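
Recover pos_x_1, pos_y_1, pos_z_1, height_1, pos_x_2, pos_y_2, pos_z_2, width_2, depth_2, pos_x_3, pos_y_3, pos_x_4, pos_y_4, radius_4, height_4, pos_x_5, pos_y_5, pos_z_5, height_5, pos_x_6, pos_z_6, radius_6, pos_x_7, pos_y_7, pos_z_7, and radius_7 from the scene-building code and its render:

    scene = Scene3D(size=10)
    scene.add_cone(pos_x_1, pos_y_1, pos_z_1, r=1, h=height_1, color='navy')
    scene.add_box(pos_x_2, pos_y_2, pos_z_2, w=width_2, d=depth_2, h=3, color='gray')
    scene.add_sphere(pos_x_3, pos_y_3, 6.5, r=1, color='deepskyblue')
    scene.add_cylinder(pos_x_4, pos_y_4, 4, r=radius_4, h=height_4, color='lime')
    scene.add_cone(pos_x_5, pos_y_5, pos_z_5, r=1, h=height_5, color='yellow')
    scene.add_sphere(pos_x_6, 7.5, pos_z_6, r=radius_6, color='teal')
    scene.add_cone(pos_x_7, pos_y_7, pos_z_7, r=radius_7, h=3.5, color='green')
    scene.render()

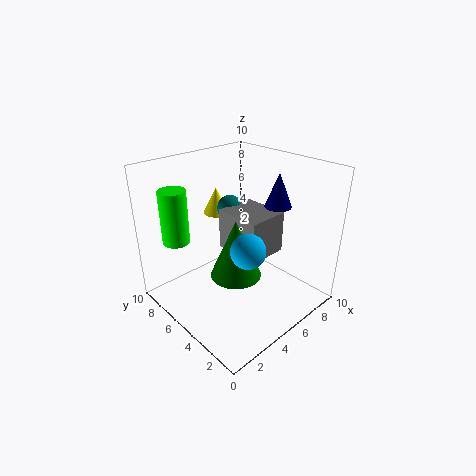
pos_x_1 = 8.5
pos_y_1 = 4.5
pos_z_1 = 6.5
height_1 = 2.5
pos_x_2 = 5
pos_y_2 = 3.5
pos_z_2 = 3.5
width_2 = 3
depth_2 = 3.5
pos_x_3 = 2.5
pos_y_3 = 1.5
pos_x_4 = 2.5
pos_y_4 = 9
radius_4 = 1
height_4 = 4
pos_x_5 = 6
pos_y_5 = 8.5
pos_z_5 = 5.5
height_5 = 2
pos_x_6 = 6.5
pos_z_6 = 6
radius_6 = 1
pos_x_7 = 2.5
pos_y_7 = 2.5
pos_z_7 = 4.5
radius_7 = 1.5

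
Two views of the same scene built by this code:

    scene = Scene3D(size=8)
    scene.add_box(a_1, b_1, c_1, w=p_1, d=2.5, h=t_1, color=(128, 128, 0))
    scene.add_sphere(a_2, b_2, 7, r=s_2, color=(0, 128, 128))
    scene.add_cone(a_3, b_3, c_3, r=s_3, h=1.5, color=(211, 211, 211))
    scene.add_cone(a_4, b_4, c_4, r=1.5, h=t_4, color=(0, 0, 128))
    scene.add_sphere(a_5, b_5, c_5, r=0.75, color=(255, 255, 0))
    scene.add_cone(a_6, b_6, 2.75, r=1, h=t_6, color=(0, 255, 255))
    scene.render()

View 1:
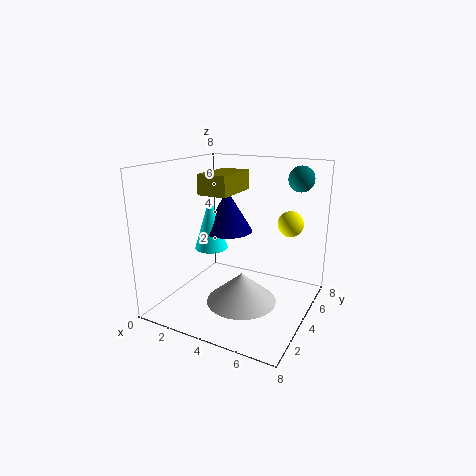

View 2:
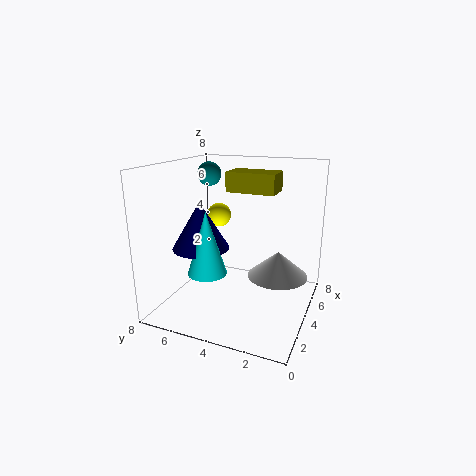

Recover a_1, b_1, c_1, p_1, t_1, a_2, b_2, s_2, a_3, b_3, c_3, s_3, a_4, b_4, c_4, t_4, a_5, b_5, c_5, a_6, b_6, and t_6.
a_1 = 3; b_1 = 1.75; c_1 = 6.75; p_1 = 1.5; t_1 = 1; a_2 = 6.5; b_2 = 7; s_2 = 0.75; a_3 = 5.25; b_3 = 2; c_3 = 1.5; s_3 = 1.75; a_4 = 2.5; b_4 = 5.5; c_4 = 3.75; t_4 = 2.5; a_5 = 6.25; b_5 = 6.25; c_5 = 4.5; a_6 = 1.75; b_6 = 4.75; t_6 = 3.25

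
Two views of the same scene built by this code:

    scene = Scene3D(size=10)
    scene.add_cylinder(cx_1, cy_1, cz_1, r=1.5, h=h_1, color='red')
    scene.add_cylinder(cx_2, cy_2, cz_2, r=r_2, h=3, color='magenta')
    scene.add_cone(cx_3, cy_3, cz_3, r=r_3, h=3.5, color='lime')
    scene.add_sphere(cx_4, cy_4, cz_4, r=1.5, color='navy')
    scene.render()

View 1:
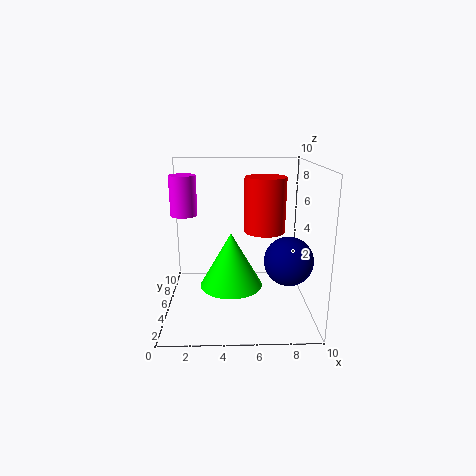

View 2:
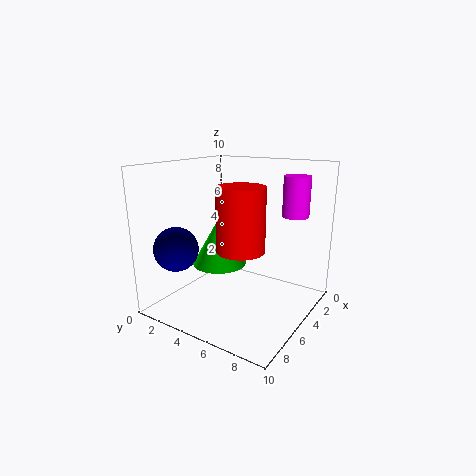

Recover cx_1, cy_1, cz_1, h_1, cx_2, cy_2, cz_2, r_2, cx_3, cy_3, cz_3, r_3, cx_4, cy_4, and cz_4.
cx_1 = 7
cy_1 = 6.5
cz_1 = 5
h_1 = 4
cx_2 = 1
cy_2 = 7.5
cz_2 = 6
r_2 = 1
cx_3 = 4.5
cy_3 = 3
cz_3 = 2.5
r_3 = 2
cx_4 = 8
cy_4 = 2
cz_4 = 4.5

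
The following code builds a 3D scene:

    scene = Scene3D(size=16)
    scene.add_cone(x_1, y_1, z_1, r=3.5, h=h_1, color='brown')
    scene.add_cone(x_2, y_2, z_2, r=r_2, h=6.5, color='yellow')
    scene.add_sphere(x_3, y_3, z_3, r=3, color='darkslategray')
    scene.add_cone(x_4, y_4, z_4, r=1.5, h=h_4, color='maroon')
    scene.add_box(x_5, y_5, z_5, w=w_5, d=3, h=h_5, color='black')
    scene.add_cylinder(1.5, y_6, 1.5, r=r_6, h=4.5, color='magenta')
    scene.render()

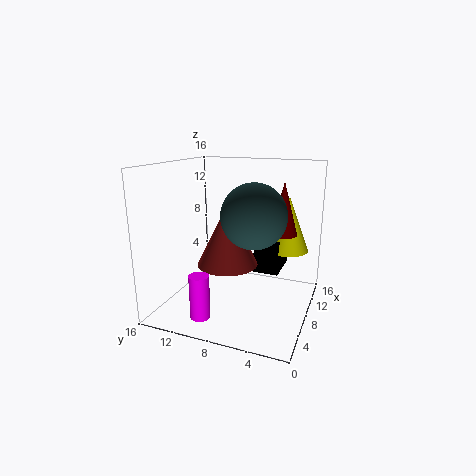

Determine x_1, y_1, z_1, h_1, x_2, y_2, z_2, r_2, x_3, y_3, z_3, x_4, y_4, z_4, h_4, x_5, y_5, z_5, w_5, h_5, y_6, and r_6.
x_1 = 8.5, y_1 = 9.5, z_1 = 4.5, h_1 = 7, x_2 = 13, y_2 = 3.5, z_2 = 5.5, r_2 = 2.5, x_3 = 3, y_3 = 4.5, z_3 = 12, x_4 = 8, y_4 = 3, z_4 = 9, h_4 = 5.5, x_5 = 10.5, y_5 = 4, z_5 = 3, w_5 = 5, h_5 = 4, y_6 = 9.5, r_6 = 1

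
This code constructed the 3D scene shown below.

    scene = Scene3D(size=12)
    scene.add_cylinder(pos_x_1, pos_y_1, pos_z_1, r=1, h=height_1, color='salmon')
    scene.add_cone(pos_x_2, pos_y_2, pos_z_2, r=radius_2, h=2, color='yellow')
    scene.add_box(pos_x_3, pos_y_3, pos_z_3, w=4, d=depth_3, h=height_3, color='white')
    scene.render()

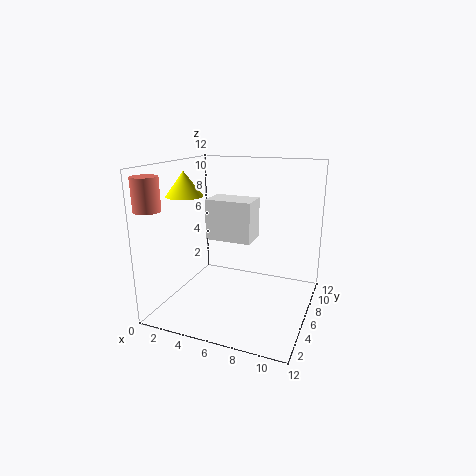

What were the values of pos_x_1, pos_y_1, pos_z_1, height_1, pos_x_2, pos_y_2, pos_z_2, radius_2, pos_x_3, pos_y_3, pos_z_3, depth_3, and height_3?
pos_x_1 = 1, pos_y_1 = 1, pos_z_1 = 9, height_1 = 2.5, pos_x_2 = 2, pos_y_2 = 4.5, pos_z_2 = 9.5, radius_2 = 1.5, pos_x_3 = 3, pos_y_3 = 6, pos_z_3 = 5.5, depth_3 = 2.5, height_3 = 3.5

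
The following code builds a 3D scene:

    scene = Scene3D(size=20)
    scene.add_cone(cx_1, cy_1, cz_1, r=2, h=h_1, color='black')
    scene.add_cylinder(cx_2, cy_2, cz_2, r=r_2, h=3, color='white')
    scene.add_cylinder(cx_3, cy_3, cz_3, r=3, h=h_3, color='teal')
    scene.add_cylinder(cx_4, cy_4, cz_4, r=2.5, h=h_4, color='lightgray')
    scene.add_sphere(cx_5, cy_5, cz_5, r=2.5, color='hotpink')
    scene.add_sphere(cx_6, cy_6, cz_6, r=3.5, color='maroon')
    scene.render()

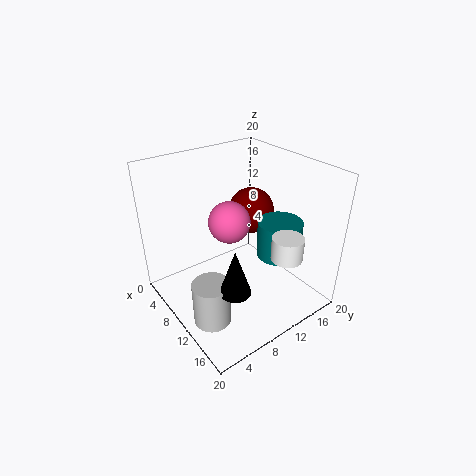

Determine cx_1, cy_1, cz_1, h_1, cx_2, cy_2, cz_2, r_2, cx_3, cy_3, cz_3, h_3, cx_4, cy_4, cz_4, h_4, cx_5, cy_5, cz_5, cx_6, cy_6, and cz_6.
cx_1 = 15.5
cy_1 = 5.5
cz_1 = 6.5
h_1 = 6
cx_2 = 17.5
cy_2 = 12
cz_2 = 10
r_2 = 2
cx_3 = 14
cy_3 = 14
cz_3 = 8
h_3 = 5
cx_4 = 13
cy_4 = 3.5
cz_4 = 1
h_4 = 6
cx_5 = 13
cy_5 = 6.5
cz_5 = 15
cx_6 = 6
cy_6 = 15.5
cz_6 = 11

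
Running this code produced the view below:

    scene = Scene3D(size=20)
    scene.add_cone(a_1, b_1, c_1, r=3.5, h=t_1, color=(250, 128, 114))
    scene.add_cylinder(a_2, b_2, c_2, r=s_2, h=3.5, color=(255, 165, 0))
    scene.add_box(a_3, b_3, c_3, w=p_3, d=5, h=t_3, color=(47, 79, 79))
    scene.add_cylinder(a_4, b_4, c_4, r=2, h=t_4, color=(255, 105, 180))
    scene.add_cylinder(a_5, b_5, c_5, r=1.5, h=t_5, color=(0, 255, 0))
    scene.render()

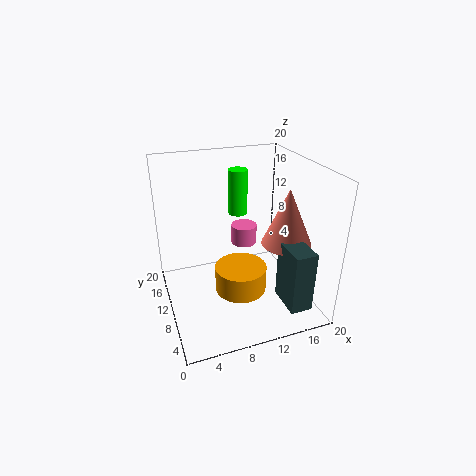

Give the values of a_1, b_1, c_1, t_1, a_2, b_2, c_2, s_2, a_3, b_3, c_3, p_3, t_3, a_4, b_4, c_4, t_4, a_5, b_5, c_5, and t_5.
a_1 = 16.5, b_1 = 8, c_1 = 9, t_1 = 8, a_2 = 9.5, b_2 = 7.5, c_2 = 3.5, s_2 = 3.5, a_3 = 14.5, b_3 = 1.5, c_3 = 2, p_3 = 3, t_3 = 8.5, a_4 = 13, b_4 = 15.5, c_4 = 6, t_4 = 3, a_5 = 12.5, b_5 = 17, c_5 = 10.5, t_5 = 7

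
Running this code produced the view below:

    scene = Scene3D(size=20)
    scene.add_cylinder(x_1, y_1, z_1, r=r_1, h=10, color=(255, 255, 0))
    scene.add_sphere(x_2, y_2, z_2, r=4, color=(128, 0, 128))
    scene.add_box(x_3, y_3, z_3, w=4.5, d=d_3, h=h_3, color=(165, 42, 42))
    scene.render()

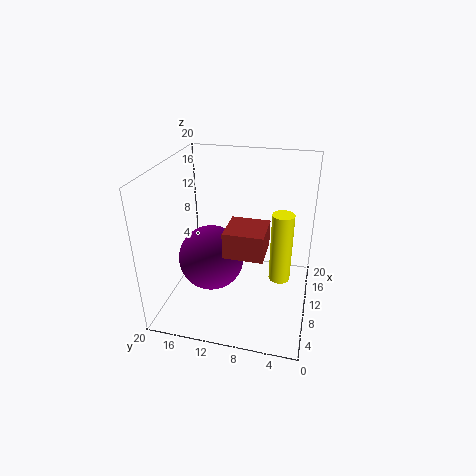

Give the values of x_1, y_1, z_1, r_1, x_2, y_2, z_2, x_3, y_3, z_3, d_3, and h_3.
x_1 = 10.5, y_1 = 4, z_1 = 4, r_1 = 1.5, x_2 = 4.5, y_2 = 12, z_2 = 10, x_3 = 1, y_3 = 5, z_3 = 12.5, d_3 = 4.5, h_3 = 3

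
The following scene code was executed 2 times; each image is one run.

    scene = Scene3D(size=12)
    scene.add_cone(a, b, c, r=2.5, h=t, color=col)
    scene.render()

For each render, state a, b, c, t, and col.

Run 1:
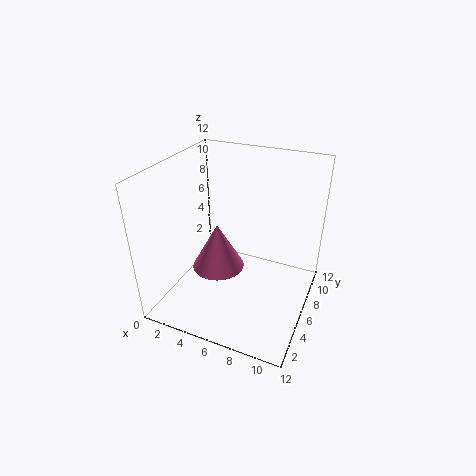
a = 3, b = 8, c = 1, t = 4.5, col = 'hotpink'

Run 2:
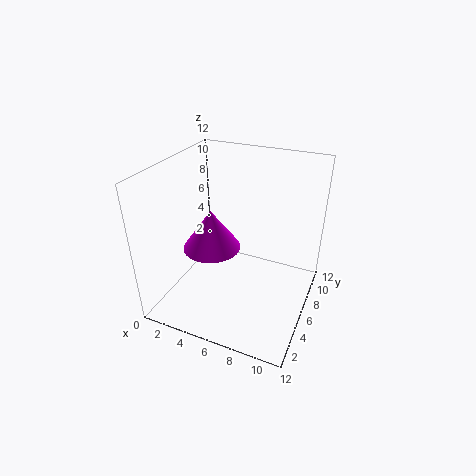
a = 3.5, b = 6, c = 4.5, t = 3.5, col = 'magenta'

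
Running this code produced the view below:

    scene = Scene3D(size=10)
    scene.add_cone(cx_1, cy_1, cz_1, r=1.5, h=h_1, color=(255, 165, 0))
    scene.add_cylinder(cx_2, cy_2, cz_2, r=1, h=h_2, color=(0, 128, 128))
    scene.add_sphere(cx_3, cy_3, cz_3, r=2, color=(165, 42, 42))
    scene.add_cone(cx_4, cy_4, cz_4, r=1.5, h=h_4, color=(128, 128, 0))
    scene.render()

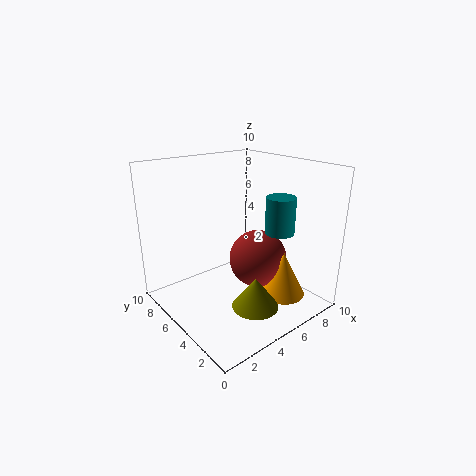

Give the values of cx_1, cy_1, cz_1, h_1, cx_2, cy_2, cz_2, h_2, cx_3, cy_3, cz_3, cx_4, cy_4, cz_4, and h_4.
cx_1 = 6.5; cy_1 = 2; cz_1 = 1.5; h_1 = 3; cx_2 = 7; cy_2 = 3; cz_2 = 5.5; h_2 = 2.5; cx_3 = 6; cy_3 = 4; cz_3 = 3.5; cx_4 = 4; cy_4 = 2; cz_4 = 1.5; h_4 = 2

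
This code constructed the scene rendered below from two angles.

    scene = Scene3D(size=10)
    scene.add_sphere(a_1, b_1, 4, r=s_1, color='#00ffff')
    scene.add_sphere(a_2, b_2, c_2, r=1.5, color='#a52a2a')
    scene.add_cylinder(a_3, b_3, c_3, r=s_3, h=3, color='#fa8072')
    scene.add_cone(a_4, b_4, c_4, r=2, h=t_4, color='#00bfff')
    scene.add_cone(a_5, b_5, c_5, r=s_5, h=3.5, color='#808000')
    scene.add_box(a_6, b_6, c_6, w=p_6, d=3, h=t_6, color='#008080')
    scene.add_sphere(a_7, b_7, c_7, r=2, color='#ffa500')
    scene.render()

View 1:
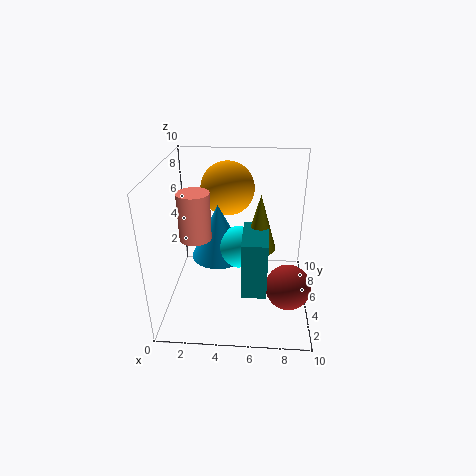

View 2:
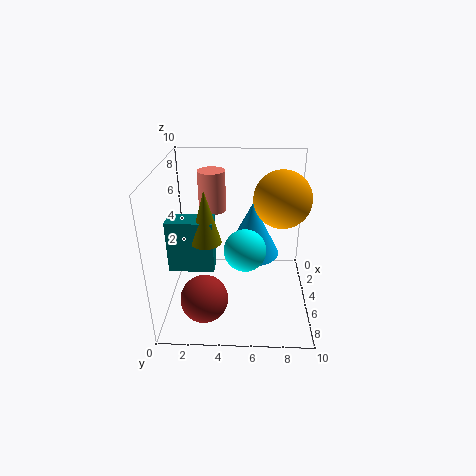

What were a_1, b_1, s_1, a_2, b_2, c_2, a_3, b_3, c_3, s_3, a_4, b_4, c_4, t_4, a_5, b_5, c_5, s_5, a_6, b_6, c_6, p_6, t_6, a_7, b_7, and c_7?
a_1 = 5
b_1 = 5.5
s_1 = 1.5
a_2 = 8.5
b_2 = 3
c_2 = 2.5
a_3 = 2.5
b_3 = 3
c_3 = 6
s_3 = 1
a_4 = 3.5
b_4 = 6
c_4 = 3
t_4 = 4
a_5 = 6.5
b_5 = 3
c_5 = 5.5
s_5 = 1
a_6 = 5.5
b_6 = 0.5
c_6 = 3.5
p_6 = 1.5
t_6 = 3.5
a_7 = 4
b_7 = 8
c_7 = 7.5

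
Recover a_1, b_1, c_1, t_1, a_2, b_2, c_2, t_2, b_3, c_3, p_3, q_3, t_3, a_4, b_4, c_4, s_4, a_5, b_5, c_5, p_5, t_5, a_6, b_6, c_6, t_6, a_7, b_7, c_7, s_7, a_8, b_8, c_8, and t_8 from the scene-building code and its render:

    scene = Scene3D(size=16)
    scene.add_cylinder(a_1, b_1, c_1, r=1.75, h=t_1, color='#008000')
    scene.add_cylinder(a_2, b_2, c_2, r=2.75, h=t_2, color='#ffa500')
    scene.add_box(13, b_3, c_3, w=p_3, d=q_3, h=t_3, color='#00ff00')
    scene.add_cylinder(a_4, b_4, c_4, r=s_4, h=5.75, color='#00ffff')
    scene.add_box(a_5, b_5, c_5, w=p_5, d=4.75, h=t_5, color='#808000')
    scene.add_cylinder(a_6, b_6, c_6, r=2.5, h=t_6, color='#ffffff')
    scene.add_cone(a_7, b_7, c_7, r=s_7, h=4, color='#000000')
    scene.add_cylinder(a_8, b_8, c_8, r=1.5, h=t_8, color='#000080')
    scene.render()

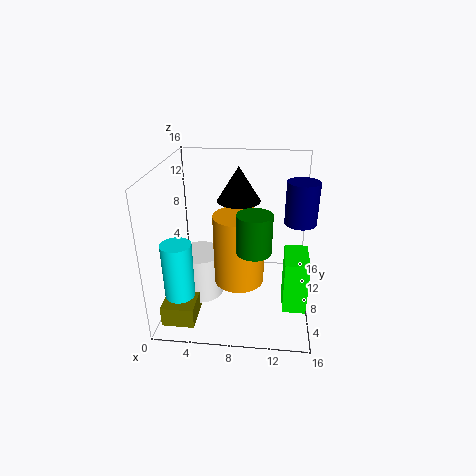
a_1 = 10, b_1 = 4.25, c_1 = 8.5, t_1 = 4, a_2 = 8.25, b_2 = 6.75, c_2 = 3.5, t_2 = 7.75, b_3 = 1.25, c_3 = 3.75, p_3 = 2.25, q_3 = 4, t_3 = 5.25, a_4 = 2.75, b_4 = 2.25, c_4 = 4.25, s_4 = 1.5, a_5 = 0.5, b_5 = 1.75, c_5 = 0.25, p_5 = 3.5, t_5 = 2.25, a_6 = 3.75, b_6 = 7.5, c_6 = 1, t_6 = 5.25, a_7 = 7.75, b_7 = 11, c_7 = 11.25, s_7 = 2.5, a_8 = 14.25, b_8 = 4.5, c_8 = 11.75, t_8 = 4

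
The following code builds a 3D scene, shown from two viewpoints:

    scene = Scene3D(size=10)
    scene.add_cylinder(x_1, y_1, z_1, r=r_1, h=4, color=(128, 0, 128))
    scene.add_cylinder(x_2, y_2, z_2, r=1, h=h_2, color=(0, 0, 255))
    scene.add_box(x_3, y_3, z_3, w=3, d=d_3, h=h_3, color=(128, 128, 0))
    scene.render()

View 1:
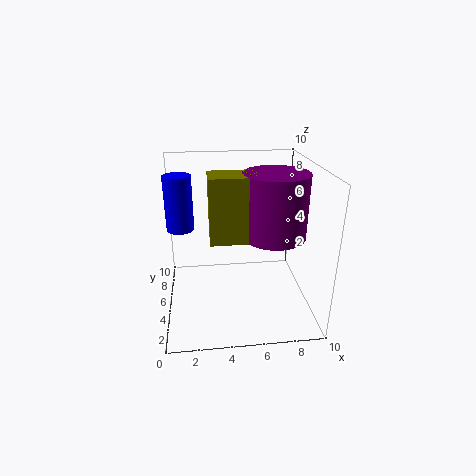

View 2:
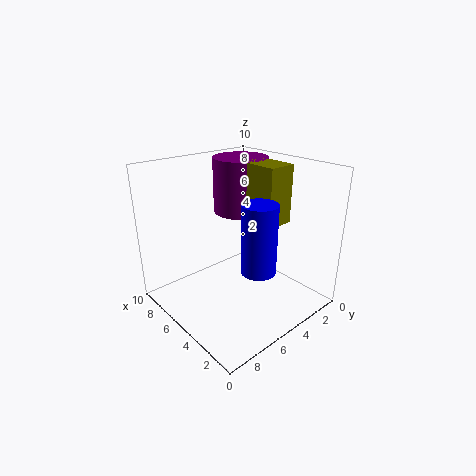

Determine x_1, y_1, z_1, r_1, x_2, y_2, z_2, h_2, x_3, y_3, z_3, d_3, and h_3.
x_1 = 7
y_1 = 3
z_1 = 6
r_1 = 2
x_2 = 1
y_2 = 7
z_2 = 5
h_2 = 4
x_3 = 3
y_3 = 2
z_3 = 6
d_3 = 2
h_3 = 4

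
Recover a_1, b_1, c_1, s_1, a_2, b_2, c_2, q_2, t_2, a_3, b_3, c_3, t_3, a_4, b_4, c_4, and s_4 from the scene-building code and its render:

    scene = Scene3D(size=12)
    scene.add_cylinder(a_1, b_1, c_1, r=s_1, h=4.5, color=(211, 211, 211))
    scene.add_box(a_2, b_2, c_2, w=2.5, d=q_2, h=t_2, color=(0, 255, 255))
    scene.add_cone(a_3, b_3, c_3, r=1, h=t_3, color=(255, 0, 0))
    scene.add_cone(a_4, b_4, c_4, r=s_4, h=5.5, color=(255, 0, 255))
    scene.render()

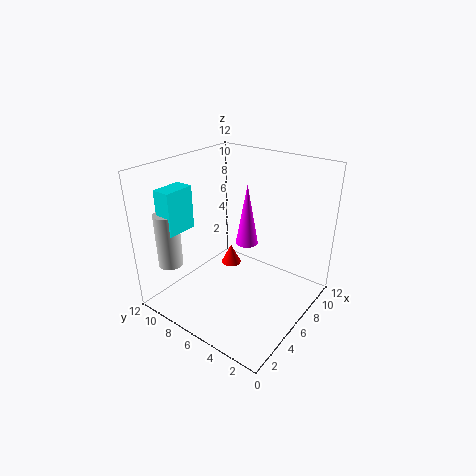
a_1 = 2; b_1 = 10; c_1 = 4; s_1 = 1; a_2 = 1.5; b_2 = 9; c_2 = 7; q_2 = 1.5; t_2 = 3.5; a_3 = 9.5; b_3 = 9.5; c_3 = 0.5; t_3 = 2; a_4 = 8; b_4 = 6.5; c_4 = 4.5; s_4 = 1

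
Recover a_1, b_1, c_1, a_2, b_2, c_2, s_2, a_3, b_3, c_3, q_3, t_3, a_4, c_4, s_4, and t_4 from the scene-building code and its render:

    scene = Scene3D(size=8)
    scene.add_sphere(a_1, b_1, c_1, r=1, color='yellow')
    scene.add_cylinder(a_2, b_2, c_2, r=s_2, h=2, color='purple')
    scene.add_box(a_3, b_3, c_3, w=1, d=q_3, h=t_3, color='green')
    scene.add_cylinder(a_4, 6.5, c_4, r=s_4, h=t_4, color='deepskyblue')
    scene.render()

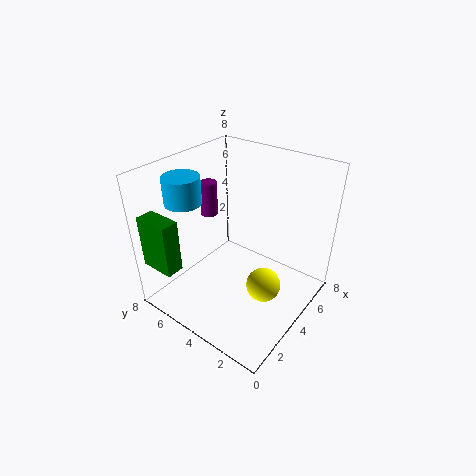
a_1 = 4.5, b_1 = 2.5, c_1 = 1, a_2 = 4.5, b_2 = 6.5, c_2 = 4.5, s_2 = 0.5, a_3 = 0.5, b_3 = 6, c_3 = 2.5, q_3 = 2, t_3 = 3, a_4 = 2.5, c_4 = 6, s_4 = 1, t_4 = 1.5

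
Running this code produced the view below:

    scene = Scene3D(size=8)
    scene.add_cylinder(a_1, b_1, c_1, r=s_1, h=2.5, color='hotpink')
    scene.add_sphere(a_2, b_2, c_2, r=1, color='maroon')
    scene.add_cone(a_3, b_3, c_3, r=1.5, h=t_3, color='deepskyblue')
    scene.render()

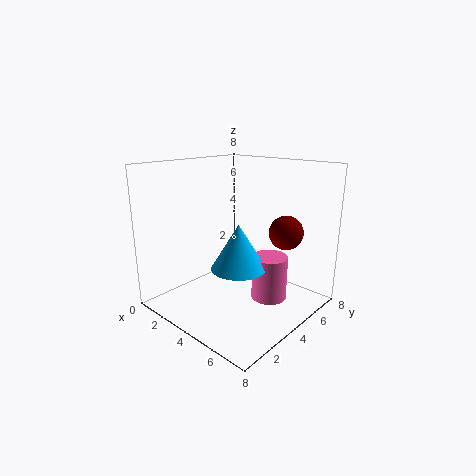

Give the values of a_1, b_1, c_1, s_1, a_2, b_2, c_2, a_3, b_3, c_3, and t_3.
a_1 = 5.5, b_1 = 5, c_1 = 0.5, s_1 = 1, a_2 = 5.5, b_2 = 6.5, c_2 = 4, a_3 = 4.5, b_3 = 3.5, c_3 = 2.5, t_3 = 2.5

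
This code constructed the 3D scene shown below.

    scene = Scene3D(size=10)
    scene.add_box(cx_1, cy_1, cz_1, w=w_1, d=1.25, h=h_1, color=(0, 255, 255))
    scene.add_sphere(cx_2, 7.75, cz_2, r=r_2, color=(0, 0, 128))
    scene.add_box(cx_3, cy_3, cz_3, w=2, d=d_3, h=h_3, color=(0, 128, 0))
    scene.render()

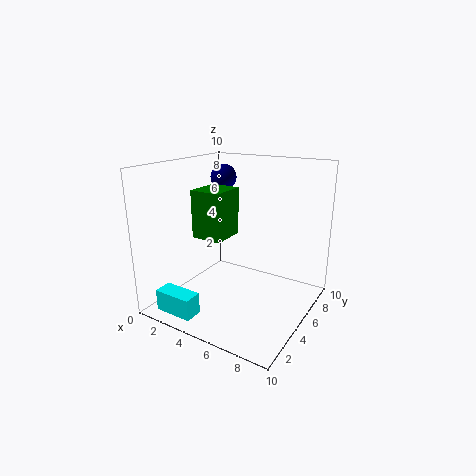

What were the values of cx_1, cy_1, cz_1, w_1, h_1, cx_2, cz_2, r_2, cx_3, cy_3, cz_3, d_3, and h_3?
cx_1 = 1
cy_1 = 0.75
cz_1 = 0.25
w_1 = 2.75
h_1 = 1.5
cx_2 = 2
cz_2 = 8.5
r_2 = 1
cx_3 = 3.5
cy_3 = 2
cz_3 = 5.75
d_3 = 2.25
h_3 = 3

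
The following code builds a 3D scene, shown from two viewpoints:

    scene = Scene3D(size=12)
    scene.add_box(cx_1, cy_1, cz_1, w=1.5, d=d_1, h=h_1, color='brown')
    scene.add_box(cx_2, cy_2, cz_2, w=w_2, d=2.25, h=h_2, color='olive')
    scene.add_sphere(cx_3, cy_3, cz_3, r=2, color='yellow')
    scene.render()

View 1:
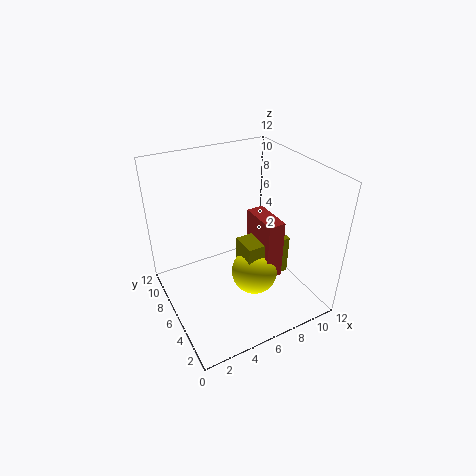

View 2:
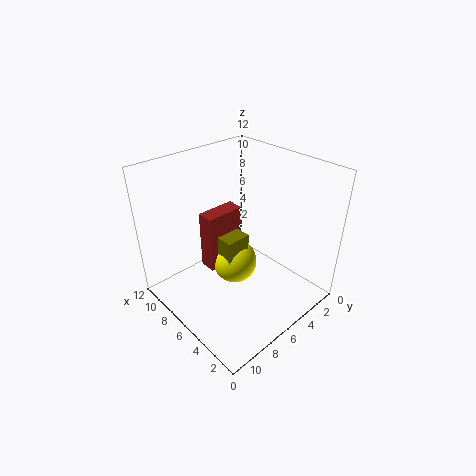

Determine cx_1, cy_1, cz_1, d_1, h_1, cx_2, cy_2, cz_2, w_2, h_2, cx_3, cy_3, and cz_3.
cx_1 = 7.75; cy_1 = 4; cz_1 = 2.25; d_1 = 3.5; h_1 = 5.25; cx_2 = 6.25; cy_2 = 4.5; cz_2 = 2; w_2 = 4; h_2 = 3.5; cx_3 = 7.25; cy_3 = 5.25; cz_3 = 2.5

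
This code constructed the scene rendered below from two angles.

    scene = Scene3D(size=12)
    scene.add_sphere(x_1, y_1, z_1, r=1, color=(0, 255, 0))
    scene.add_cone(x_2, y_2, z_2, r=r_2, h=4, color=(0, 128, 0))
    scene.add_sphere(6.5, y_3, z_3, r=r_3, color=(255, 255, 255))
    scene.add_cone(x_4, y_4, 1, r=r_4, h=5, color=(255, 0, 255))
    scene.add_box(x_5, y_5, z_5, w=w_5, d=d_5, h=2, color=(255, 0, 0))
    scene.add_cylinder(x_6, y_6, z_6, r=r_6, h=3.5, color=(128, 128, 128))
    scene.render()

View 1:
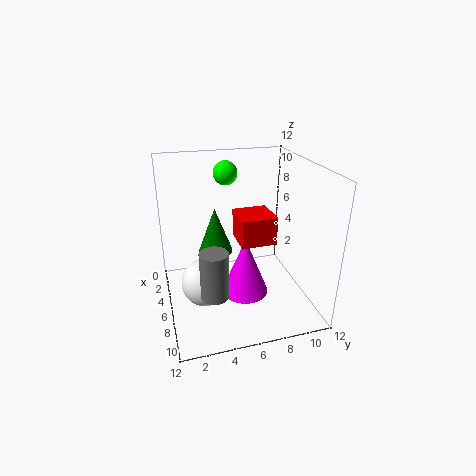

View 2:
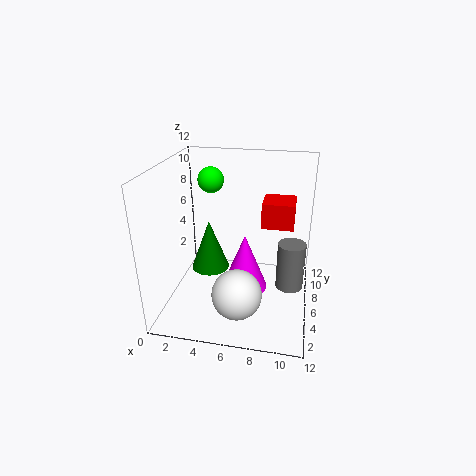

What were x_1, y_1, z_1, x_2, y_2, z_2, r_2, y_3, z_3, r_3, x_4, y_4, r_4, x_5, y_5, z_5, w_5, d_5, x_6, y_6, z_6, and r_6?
x_1 = 4; y_1 = 5.5; z_1 = 11; x_2 = 4; y_2 = 4.5; z_2 = 4; r_2 = 1.5; y_3 = 3; z_3 = 2.5; r_3 = 2; x_4 = 6.5; y_4 = 6.5; r_4 = 2; x_5 = 8; y_5 = 5; z_5 = 7.5; w_5 = 2.5; d_5 = 2.5; x_6 = 10.5; y_6 = 3; z_6 = 4; r_6 = 1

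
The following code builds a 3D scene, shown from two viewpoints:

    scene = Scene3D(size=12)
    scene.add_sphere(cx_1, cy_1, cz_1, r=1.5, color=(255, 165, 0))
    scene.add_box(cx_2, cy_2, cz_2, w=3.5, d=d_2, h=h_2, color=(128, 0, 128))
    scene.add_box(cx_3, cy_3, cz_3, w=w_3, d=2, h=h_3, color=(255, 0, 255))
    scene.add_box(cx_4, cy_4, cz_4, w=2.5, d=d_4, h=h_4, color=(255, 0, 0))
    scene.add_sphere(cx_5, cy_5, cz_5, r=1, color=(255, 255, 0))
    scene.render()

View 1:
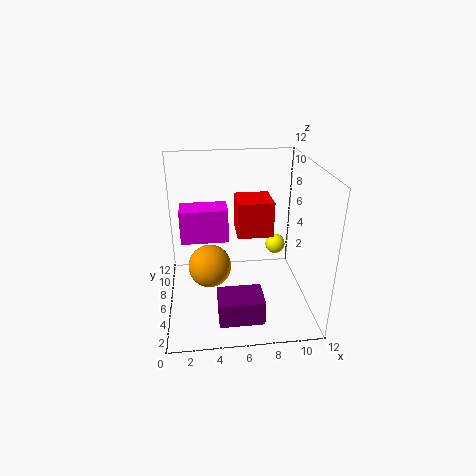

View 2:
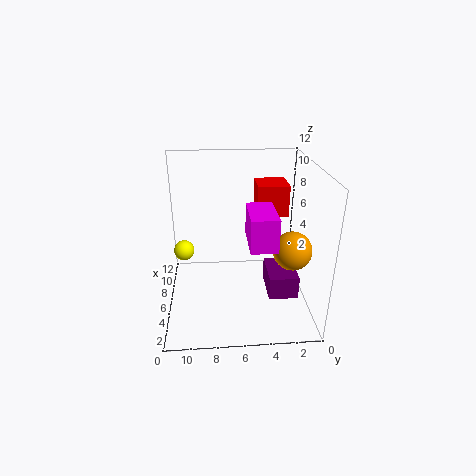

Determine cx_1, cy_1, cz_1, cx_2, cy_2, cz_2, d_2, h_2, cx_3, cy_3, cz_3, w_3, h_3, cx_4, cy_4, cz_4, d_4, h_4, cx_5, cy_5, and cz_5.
cx_1 = 3.5, cy_1 = 2, cz_1 = 6, cx_2 = 4, cy_2 = 1, cz_2 = 1, d_2 = 2.5, h_2 = 2, cx_3 = 1.5, cy_3 = 3.5, cz_3 = 7, w_3 = 3.5, h_3 = 2.5, cx_4 = 5.5, cy_4 = 2, cz_4 = 8, d_4 = 2.5, h_4 = 2.5, cx_5 = 10.5, cy_5 = 11, cz_5 = 2.5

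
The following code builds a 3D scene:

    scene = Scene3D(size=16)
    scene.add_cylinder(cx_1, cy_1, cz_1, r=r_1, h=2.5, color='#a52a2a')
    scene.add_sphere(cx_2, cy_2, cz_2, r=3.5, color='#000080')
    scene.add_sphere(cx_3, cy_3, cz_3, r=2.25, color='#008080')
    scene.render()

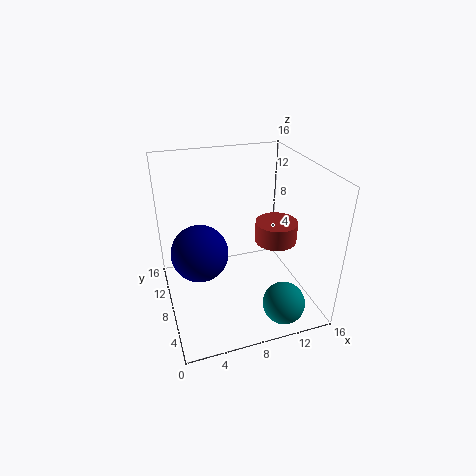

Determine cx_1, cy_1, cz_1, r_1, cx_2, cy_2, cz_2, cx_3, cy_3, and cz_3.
cx_1 = 13.25; cy_1 = 9.25; cz_1 = 6; r_1 = 2.5; cx_2 = 4.25; cy_2 = 11.5; cz_2 = 4.5; cx_3 = 11.25; cy_3 = 2.25; cz_3 = 2.5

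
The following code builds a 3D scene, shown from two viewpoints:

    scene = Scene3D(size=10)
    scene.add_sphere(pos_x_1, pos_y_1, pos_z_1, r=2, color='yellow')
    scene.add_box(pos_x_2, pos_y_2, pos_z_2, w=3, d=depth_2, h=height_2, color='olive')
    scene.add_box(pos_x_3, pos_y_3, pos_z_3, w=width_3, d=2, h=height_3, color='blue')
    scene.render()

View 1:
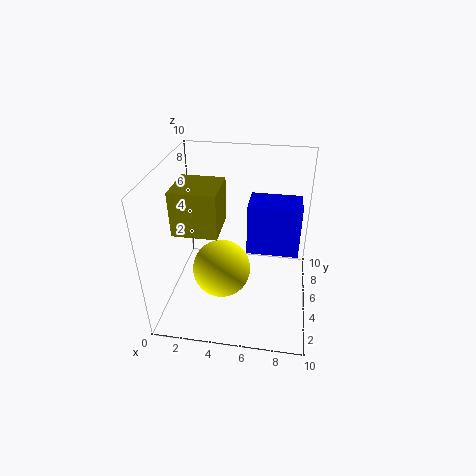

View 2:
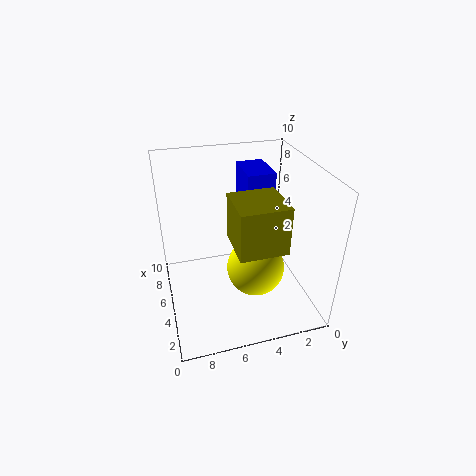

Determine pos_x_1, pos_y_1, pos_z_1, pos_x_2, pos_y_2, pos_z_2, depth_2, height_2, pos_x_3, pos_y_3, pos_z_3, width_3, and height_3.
pos_x_1 = 4
pos_y_1 = 4
pos_z_1 = 3
pos_x_2 = 1
pos_y_2 = 3
pos_z_2 = 6
depth_2 = 3
height_2 = 3
pos_x_3 = 6
pos_y_3 = 2
pos_z_3 = 6
width_3 = 3
height_3 = 3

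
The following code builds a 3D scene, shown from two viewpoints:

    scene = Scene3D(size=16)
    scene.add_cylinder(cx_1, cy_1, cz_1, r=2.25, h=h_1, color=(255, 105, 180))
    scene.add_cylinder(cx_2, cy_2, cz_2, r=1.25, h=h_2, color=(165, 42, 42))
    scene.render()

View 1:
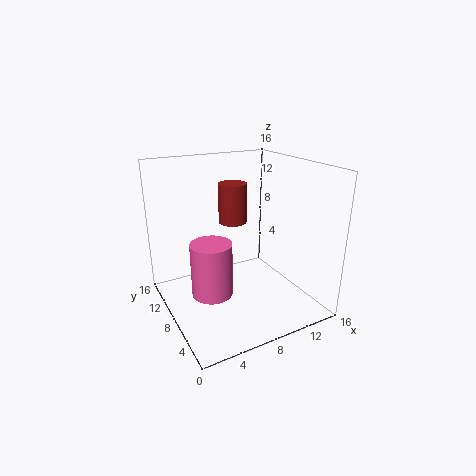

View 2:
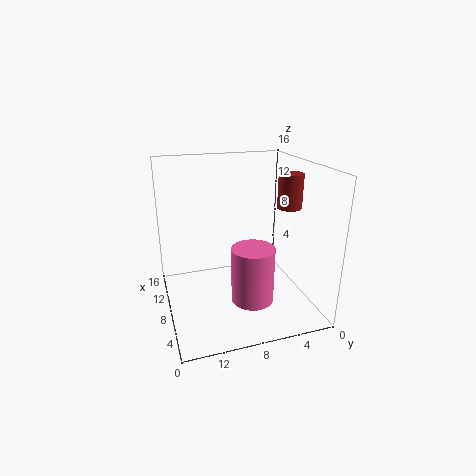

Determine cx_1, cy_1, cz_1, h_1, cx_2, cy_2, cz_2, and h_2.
cx_1 = 4.5, cy_1 = 7.5, cz_1 = 2.25, h_1 = 6, cx_2 = 5, cy_2 = 3.5, cz_2 = 12, h_2 = 3.5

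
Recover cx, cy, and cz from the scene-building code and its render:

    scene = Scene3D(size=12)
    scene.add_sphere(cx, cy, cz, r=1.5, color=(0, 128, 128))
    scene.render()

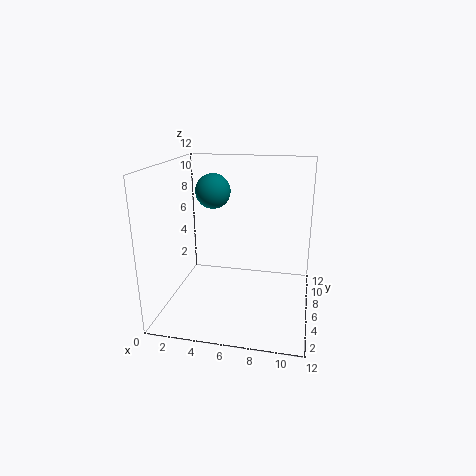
cx = 3.5
cy = 7.5
cz = 9.5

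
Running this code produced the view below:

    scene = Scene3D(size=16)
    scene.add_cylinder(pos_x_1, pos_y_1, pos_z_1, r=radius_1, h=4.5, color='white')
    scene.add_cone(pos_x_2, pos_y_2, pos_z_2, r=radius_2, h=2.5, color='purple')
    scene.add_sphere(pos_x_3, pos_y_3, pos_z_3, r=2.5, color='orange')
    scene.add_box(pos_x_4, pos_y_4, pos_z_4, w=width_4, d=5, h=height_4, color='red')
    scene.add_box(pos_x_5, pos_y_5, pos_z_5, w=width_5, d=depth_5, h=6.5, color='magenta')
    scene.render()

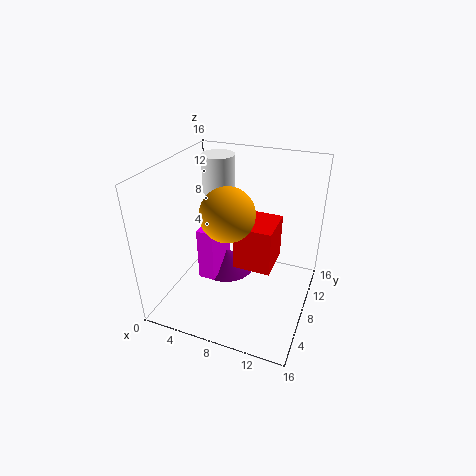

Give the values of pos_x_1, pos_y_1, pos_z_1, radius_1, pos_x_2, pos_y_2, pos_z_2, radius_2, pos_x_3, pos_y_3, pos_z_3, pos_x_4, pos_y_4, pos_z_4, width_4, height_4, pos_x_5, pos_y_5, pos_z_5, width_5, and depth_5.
pos_x_1 = 3.5
pos_y_1 = 13
pos_z_1 = 11
radius_1 = 2
pos_x_2 = 5
pos_y_2 = 11.5
pos_z_2 = 1
radius_2 = 3.5
pos_x_3 = 9
pos_y_3 = 3
pos_z_3 = 13.5
pos_x_4 = 7
pos_y_4 = 9
pos_z_4 = 3
width_4 = 4.5
height_4 = 5.5
pos_x_5 = 3
pos_y_5 = 7.5
pos_z_5 = 1.5
width_5 = 2
depth_5 = 5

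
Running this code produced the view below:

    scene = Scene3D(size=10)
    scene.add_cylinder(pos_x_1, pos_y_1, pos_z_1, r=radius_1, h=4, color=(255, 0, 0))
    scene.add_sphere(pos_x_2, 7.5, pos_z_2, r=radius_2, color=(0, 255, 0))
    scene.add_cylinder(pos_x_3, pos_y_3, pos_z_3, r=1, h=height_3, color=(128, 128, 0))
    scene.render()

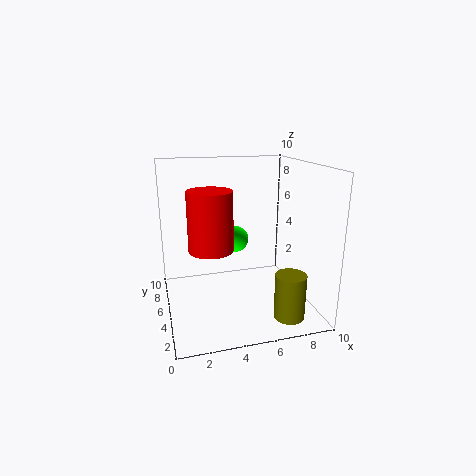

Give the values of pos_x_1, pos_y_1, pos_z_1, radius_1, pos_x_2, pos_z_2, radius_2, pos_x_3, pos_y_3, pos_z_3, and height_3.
pos_x_1 = 3
pos_y_1 = 4.5
pos_z_1 = 4.5
radius_1 = 1.5
pos_x_2 = 5.5
pos_z_2 = 4
radius_2 = 1
pos_x_3 = 7.5
pos_y_3 = 1.5
pos_z_3 = 0.5
height_3 = 3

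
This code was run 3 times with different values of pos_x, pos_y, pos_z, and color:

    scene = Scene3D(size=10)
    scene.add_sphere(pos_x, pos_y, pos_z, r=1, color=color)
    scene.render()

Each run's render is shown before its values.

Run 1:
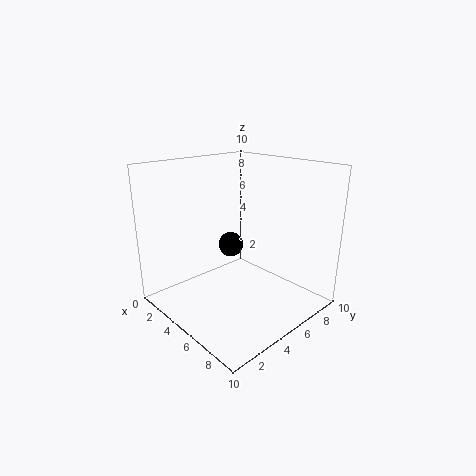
pos_x = 2; pos_y = 7; pos_z = 3; color = 'black'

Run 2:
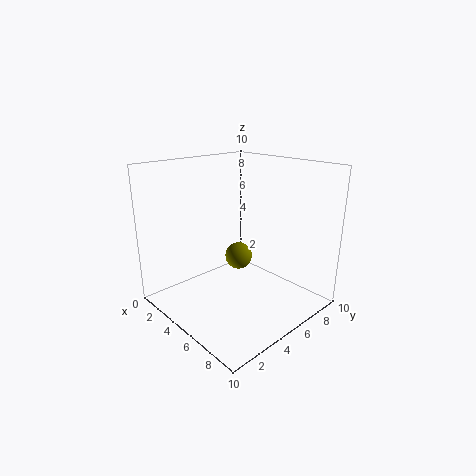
pos_x = 4; pos_y = 6; pos_z = 3; color = 'olive'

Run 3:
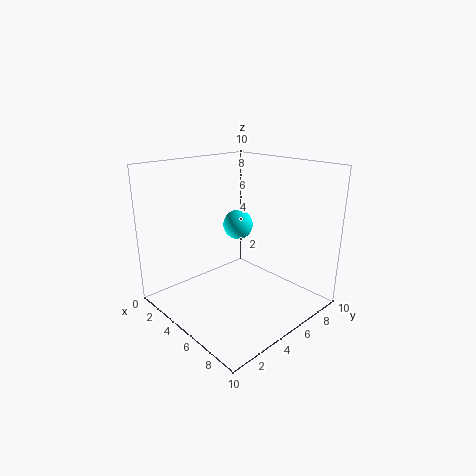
pos_x = 5; pos_y = 5; pos_z = 6; color = 'cyan'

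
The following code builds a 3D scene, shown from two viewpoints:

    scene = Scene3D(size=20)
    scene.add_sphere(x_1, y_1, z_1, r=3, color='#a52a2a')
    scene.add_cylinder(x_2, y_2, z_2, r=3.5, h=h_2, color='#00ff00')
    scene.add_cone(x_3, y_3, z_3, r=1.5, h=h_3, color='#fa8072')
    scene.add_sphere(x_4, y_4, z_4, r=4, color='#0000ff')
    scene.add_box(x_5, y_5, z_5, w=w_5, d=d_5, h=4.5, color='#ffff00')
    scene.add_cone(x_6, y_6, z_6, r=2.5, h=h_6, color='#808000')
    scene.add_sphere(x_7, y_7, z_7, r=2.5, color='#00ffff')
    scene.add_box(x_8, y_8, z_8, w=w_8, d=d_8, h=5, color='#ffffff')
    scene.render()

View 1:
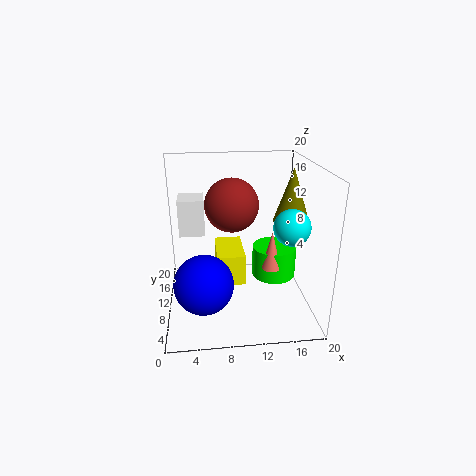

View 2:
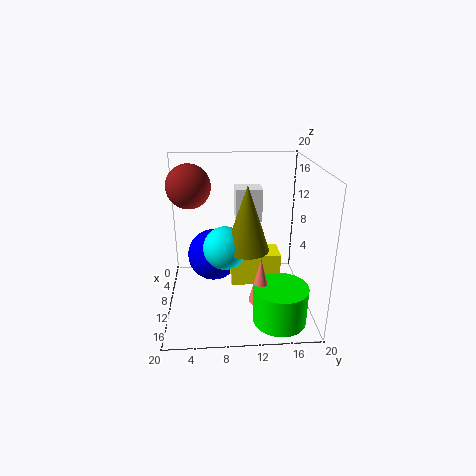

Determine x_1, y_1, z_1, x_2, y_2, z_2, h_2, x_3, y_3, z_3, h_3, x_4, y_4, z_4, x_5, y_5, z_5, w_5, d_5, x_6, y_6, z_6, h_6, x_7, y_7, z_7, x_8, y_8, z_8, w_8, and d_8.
x_1 = 8.5, y_1 = 3.5, z_1 = 17, x_2 = 16.5, y_2 = 15, z_2 = 1, h_2 = 5, x_3 = 15.5, y_3 = 12.5, z_3 = 3.5, h_3 = 6, x_4 = 5, y_4 = 6.5, z_4 = 5, x_5 = 7, y_5 = 9, z_5 = 3, w_5 = 4, d_5 = 7, x_6 = 17.5, y_6 = 10.5, z_6 = 12, h_6 = 7.5, x_7 = 17, y_7 = 8, z_7 = 12, x_8 = 2, y_8 = 10, z_8 = 10.5, w_8 = 3.5, d_8 = 4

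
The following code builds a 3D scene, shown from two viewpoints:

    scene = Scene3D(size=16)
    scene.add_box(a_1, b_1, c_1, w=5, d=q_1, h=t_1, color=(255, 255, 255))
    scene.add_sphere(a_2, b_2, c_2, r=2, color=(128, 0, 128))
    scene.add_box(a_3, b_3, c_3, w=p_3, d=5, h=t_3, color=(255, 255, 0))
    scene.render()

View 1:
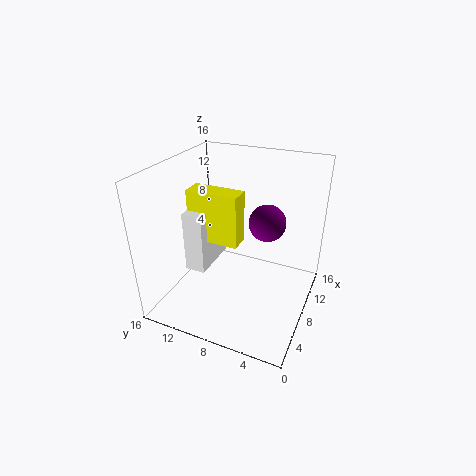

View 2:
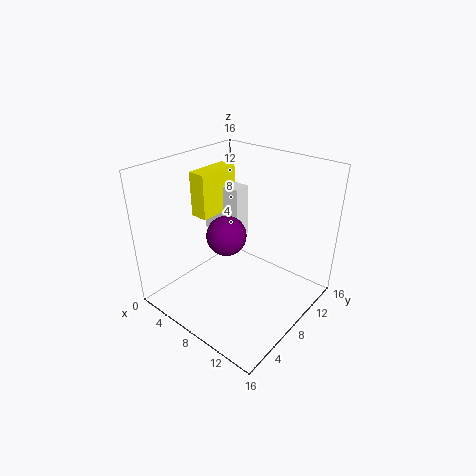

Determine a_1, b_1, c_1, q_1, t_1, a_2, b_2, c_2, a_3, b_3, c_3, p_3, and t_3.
a_1 = 2
b_1 = 9
c_1 = 7
q_1 = 2
t_1 = 6
a_2 = 9
b_2 = 5
c_2 = 10
a_3 = 3
b_3 = 6
c_3 = 10
p_3 = 2
t_3 = 5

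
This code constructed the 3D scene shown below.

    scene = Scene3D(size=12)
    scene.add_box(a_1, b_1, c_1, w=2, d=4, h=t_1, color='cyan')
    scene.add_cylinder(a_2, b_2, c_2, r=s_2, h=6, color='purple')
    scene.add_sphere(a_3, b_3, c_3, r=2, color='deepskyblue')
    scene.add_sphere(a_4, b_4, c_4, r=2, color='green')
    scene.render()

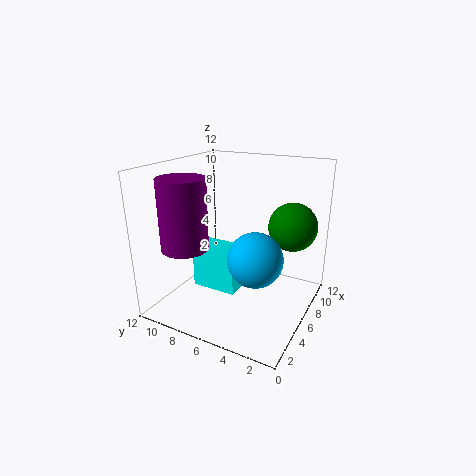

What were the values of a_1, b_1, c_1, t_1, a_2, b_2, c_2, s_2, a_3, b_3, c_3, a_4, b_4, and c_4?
a_1 = 5
b_1 = 6
c_1 = 1
t_1 = 4
a_2 = 4
b_2 = 10
c_2 = 5
s_2 = 2
a_3 = 3
b_3 = 3
c_3 = 6
a_4 = 8
b_4 = 2
c_4 = 7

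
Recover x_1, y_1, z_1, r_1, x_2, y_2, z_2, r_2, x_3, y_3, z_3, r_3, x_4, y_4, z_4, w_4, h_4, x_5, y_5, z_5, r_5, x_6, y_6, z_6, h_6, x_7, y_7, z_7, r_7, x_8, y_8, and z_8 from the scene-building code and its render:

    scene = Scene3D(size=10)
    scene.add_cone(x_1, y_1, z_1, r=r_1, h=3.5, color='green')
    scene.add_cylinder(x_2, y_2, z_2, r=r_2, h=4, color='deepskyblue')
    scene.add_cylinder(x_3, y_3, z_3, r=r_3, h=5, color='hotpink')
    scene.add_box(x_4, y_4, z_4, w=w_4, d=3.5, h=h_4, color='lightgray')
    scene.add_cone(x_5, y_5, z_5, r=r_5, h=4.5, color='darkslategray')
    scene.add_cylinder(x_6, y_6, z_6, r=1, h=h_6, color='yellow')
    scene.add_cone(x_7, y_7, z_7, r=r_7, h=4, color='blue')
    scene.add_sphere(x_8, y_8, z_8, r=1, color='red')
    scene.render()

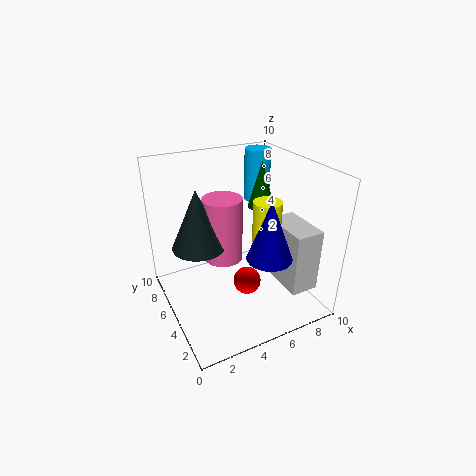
x_1 = 8; y_1 = 7; z_1 = 6; r_1 = 1; x_2 = 8.5; y_2 = 8.5; z_2 = 6; r_2 = 1; x_3 = 5; y_3 = 7.5; z_3 = 2; r_3 = 1.5; x_4 = 7.5; y_4 = 1.5; z_4 = 1.5; w_4 = 2; h_4 = 4.5; x_5 = 3; y_5 = 7.5; z_5 = 3.5; r_5 = 2; x_6 = 7; y_6 = 4.5; z_6 = 4.5; h_6 = 3; x_7 = 6; y_7 = 2.5; z_7 = 4.5; r_7 = 1.5; x_8 = 5.5; y_8 = 4.5; z_8 = 1.5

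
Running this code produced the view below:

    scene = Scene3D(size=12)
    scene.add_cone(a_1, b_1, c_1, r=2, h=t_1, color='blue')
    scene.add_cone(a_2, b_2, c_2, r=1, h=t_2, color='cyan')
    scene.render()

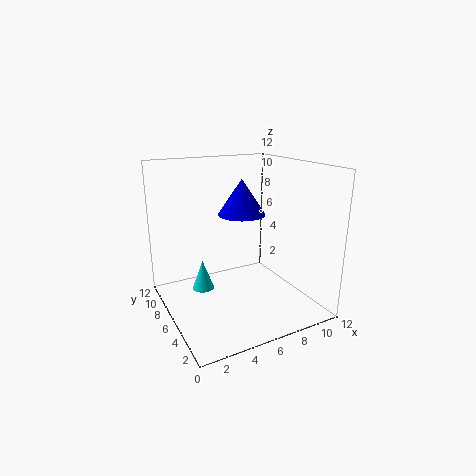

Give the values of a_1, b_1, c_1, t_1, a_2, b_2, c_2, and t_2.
a_1 = 6.75; b_1 = 6.75; c_1 = 7.75; t_1 = 3; a_2 = 4; b_2 = 9.25; c_2 = 0.25; t_2 = 2.75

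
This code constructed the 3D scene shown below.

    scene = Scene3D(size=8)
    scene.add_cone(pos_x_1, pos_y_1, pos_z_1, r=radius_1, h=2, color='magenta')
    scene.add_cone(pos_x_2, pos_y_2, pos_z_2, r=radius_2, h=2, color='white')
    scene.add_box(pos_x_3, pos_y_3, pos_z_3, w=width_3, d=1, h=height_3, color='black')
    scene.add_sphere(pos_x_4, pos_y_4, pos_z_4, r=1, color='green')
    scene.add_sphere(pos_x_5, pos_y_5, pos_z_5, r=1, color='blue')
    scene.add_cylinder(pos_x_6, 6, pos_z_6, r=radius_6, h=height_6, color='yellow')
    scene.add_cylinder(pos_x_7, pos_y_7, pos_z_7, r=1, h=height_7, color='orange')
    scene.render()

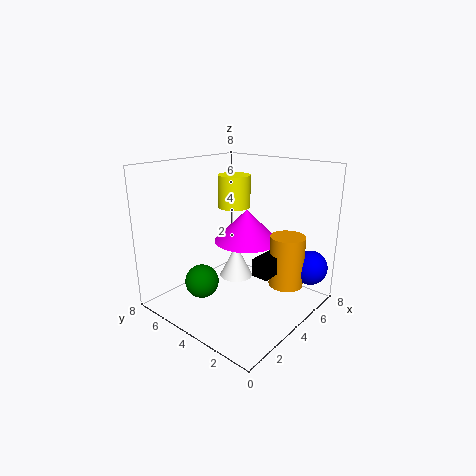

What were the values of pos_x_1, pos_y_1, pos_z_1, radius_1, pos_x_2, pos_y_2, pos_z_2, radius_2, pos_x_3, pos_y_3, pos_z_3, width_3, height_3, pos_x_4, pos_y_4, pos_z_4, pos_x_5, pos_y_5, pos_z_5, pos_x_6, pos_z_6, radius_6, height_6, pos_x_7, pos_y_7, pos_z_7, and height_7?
pos_x_1 = 6, pos_y_1 = 5, pos_z_1 = 3, radius_1 = 2, pos_x_2 = 5, pos_y_2 = 5, pos_z_2 = 1, radius_2 = 1, pos_x_3 = 4, pos_y_3 = 2, pos_z_3 = 2, width_3 = 2, height_3 = 1, pos_x_4 = 3, pos_y_4 = 6, pos_z_4 = 1, pos_x_5 = 7, pos_y_5 = 1, pos_z_5 = 2, pos_x_6 = 6, pos_z_6 = 5, radius_6 = 1, height_6 = 2, pos_x_7 = 6, pos_y_7 = 2, pos_z_7 = 1, height_7 = 3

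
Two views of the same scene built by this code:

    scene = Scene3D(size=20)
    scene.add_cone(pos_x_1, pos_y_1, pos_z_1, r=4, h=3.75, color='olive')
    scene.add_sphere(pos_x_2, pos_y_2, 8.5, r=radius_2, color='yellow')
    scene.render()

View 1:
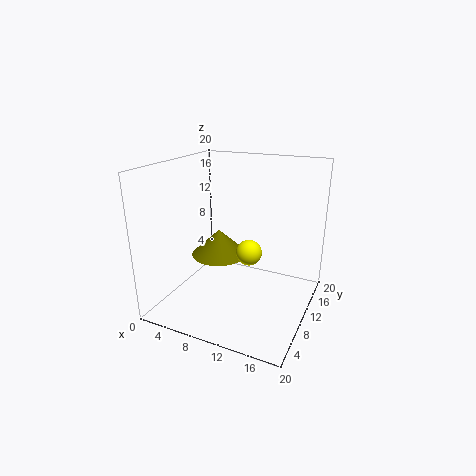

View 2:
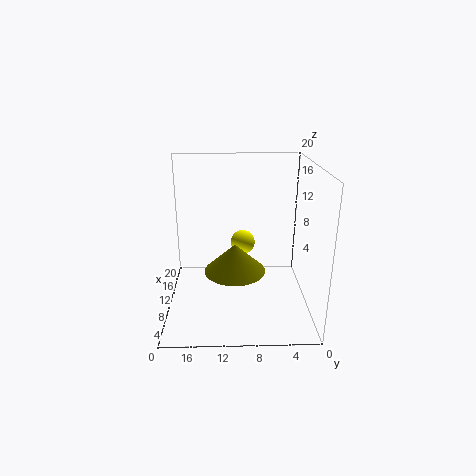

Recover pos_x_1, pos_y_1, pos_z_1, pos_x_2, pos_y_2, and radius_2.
pos_x_1 = 6.75; pos_y_1 = 10.5; pos_z_1 = 6.75; pos_x_2 = 12; pos_y_2 = 9.25; radius_2 = 1.75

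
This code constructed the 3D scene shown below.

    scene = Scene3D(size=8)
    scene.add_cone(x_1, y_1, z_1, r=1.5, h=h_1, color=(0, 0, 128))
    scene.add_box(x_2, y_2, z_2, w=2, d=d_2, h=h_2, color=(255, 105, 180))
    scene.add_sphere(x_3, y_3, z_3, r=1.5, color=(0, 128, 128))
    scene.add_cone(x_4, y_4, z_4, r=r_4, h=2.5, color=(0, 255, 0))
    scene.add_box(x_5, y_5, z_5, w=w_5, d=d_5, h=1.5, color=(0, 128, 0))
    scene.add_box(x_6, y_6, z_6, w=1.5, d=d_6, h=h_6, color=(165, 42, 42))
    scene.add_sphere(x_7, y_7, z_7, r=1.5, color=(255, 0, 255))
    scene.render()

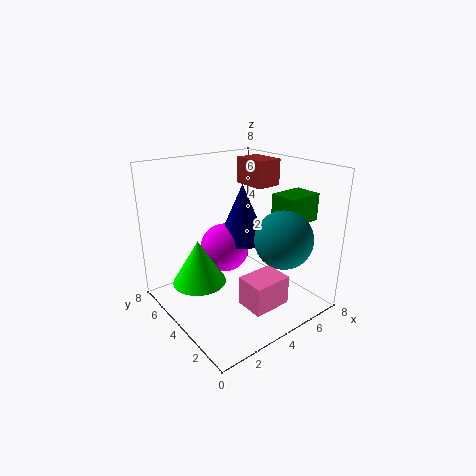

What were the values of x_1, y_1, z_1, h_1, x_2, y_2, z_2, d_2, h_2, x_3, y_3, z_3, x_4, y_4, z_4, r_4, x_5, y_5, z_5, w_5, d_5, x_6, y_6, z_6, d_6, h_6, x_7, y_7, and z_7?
x_1 = 5.5, y_1 = 5.5, z_1 = 3, h_1 = 3.5, x_2 = 2.5, y_2 = 0.5, z_2 = 1.5, d_2 = 1.5, h_2 = 1.5, x_3 = 5, y_3 = 1.5, z_3 = 4.5, x_4 = 2, y_4 = 5, z_4 = 1.5, r_4 = 1.5, x_5 = 5.5, y_5 = 1.5, z_5 = 5, w_5 = 2, d_5 = 1.5, x_6 = 5.5, y_6 = 4, z_6 = 6.5, d_6 = 2, h_6 = 1.5, x_7 = 4.5, y_7 = 6, z_7 = 2.5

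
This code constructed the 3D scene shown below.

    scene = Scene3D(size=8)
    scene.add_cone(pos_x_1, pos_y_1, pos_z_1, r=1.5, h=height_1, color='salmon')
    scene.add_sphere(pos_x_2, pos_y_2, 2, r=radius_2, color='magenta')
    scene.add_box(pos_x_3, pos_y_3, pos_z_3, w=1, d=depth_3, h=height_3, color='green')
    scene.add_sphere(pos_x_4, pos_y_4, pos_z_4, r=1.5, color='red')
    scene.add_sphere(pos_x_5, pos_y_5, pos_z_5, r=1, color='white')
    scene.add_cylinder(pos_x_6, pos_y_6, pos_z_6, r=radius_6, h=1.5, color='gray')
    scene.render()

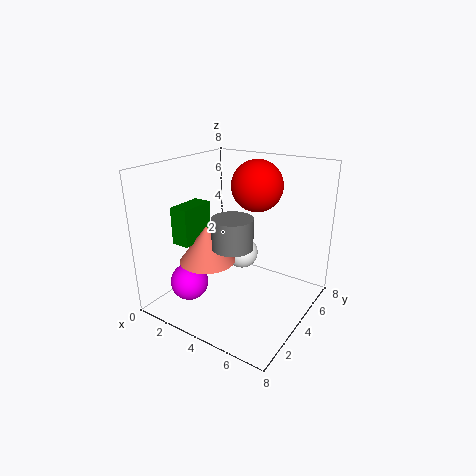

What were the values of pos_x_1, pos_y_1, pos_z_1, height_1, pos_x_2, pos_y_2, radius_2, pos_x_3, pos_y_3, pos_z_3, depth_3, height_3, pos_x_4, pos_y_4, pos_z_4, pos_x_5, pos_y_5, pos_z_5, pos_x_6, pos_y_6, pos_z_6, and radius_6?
pos_x_1 = 3; pos_y_1 = 2.5; pos_z_1 = 3; height_1 = 2; pos_x_2 = 2.5; pos_y_2 = 1.5; radius_2 = 1; pos_x_3 = 1.5; pos_y_3 = 1.5; pos_z_3 = 4; depth_3 = 2; height_3 = 2; pos_x_4 = 4; pos_y_4 = 6; pos_z_4 = 6.5; pos_x_5 = 3; pos_y_5 = 6; pos_z_5 = 2; pos_x_6 = 5; pos_y_6 = 2; pos_z_6 = 4.5; radius_6 = 1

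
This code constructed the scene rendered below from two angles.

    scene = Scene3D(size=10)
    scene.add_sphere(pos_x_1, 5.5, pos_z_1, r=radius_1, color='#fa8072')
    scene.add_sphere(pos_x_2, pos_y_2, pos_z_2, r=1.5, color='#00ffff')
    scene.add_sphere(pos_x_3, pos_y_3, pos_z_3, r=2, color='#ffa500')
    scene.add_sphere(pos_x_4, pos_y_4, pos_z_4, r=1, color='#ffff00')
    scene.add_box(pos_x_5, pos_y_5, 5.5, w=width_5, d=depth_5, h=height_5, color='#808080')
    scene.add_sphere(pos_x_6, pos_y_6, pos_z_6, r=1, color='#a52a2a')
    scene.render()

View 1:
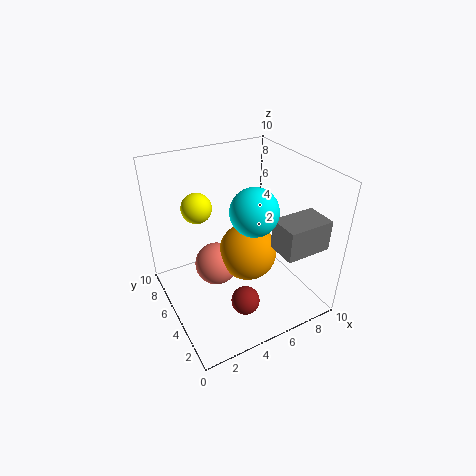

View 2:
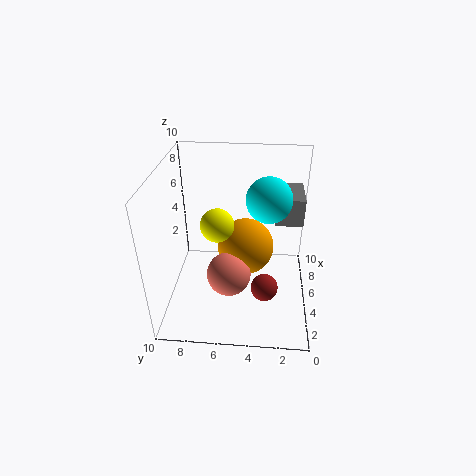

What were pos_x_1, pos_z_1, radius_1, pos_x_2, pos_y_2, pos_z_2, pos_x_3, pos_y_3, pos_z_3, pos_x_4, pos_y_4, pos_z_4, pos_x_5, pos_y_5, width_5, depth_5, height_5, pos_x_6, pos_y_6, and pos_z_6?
pos_x_1 = 3.5; pos_z_1 = 3; radius_1 = 1.5; pos_x_2 = 5; pos_y_2 = 3; pos_z_2 = 8; pos_x_3 = 5.5; pos_y_3 = 4.5; pos_z_3 = 4; pos_x_4 = 2.5; pos_y_4 = 6; pos_z_4 = 7.5; pos_x_5 = 6; pos_y_5 = 0.5; width_5 = 3; depth_5 = 2; height_5 = 2; pos_x_6 = 4.5; pos_y_6 = 3; pos_z_6 = 1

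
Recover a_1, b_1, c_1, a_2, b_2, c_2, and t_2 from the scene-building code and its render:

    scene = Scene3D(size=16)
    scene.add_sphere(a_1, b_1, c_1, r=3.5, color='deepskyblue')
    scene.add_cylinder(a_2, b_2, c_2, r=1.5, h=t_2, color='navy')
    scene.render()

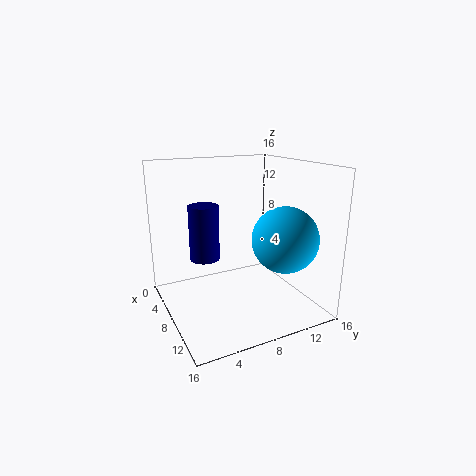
a_1 = 12; b_1 = 11.5; c_1 = 8.5; a_2 = 9.5; b_2 = 3.5; c_2 = 7; t_2 = 5.5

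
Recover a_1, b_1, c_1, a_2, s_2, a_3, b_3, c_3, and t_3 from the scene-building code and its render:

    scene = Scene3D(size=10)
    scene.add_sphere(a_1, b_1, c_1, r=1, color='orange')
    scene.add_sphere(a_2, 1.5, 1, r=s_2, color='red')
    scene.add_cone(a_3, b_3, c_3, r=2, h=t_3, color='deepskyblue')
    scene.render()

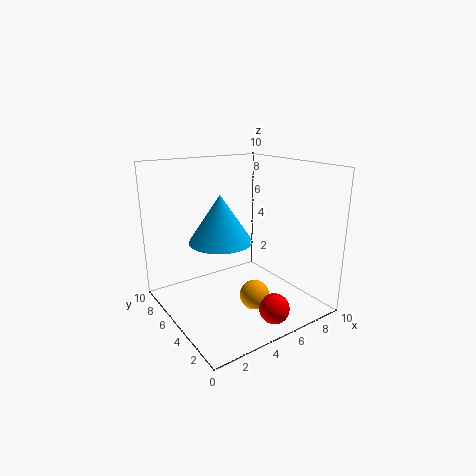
a_1 = 5
b_1 = 3
c_1 = 1.5
a_2 = 5.5
s_2 = 1
a_3 = 3
b_3 = 4
c_3 = 5.5
t_3 = 3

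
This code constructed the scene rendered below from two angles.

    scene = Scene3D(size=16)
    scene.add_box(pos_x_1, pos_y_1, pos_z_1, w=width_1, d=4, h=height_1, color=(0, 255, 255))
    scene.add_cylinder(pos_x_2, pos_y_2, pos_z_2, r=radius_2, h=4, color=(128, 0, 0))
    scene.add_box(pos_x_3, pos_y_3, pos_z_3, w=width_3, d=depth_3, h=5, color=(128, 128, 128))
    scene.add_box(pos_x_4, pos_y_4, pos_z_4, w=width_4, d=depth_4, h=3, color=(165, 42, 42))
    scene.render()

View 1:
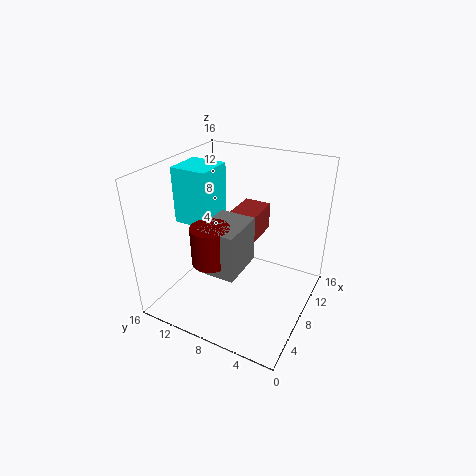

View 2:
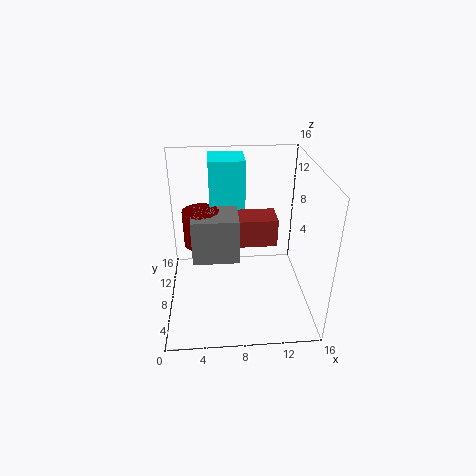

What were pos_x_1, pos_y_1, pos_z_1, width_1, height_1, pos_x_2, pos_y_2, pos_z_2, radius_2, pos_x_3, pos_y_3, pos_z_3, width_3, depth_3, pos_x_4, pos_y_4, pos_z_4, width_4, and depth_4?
pos_x_1 = 5; pos_y_1 = 10; pos_z_1 = 10; width_1 = 4; height_1 = 6; pos_x_2 = 4; pos_y_2 = 9; pos_z_2 = 7; radius_2 = 2; pos_x_3 = 3; pos_y_3 = 6; pos_z_3 = 6; width_3 = 5; depth_3 = 4; pos_x_4 = 8; pos_y_4 = 6; pos_z_4 = 8; width_4 = 4; depth_4 = 3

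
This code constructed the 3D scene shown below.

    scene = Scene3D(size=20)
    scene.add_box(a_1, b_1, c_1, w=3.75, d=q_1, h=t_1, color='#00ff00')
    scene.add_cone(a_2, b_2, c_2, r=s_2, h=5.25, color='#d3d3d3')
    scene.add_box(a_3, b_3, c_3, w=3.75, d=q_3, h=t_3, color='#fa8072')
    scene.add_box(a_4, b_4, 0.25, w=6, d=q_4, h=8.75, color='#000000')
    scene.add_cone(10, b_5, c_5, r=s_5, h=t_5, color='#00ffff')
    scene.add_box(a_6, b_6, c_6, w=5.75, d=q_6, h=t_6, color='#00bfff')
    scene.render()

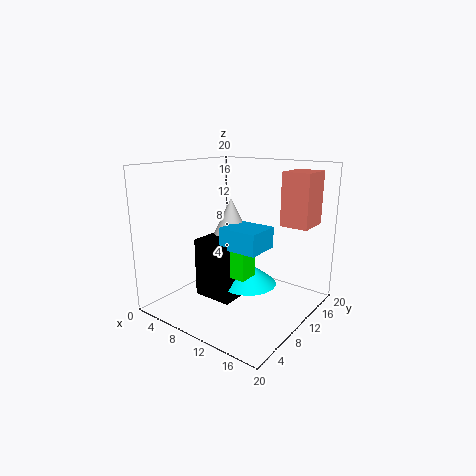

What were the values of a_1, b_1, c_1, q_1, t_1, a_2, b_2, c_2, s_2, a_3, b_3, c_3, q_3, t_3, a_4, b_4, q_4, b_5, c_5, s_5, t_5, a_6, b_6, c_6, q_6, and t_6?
a_1 = 8
b_1 = 8.75
c_1 = 4.25
q_1 = 3
t_1 = 7
a_2 = 7.25
b_2 = 12
c_2 = 9.75
s_2 = 2.5
a_3 = 15.5
b_3 = 11.75
c_3 = 12.25
q_3 = 4.5
t_3 = 7
a_4 = 3.5
b_4 = 8
q_4 = 4.25
b_5 = 12.5
c_5 = 2.25
s_5 = 4.25
t_5 = 3.25
a_6 = 8
b_6 = 8.25
c_6 = 8.5
q_6 = 5
t_6 = 3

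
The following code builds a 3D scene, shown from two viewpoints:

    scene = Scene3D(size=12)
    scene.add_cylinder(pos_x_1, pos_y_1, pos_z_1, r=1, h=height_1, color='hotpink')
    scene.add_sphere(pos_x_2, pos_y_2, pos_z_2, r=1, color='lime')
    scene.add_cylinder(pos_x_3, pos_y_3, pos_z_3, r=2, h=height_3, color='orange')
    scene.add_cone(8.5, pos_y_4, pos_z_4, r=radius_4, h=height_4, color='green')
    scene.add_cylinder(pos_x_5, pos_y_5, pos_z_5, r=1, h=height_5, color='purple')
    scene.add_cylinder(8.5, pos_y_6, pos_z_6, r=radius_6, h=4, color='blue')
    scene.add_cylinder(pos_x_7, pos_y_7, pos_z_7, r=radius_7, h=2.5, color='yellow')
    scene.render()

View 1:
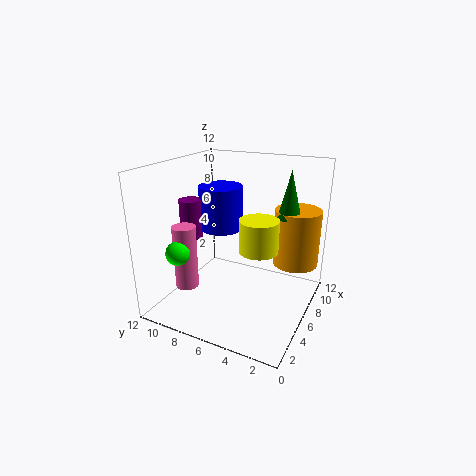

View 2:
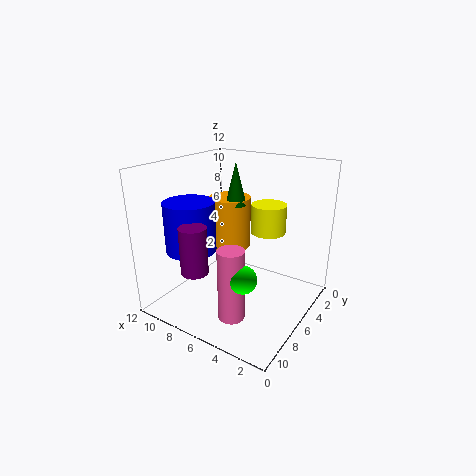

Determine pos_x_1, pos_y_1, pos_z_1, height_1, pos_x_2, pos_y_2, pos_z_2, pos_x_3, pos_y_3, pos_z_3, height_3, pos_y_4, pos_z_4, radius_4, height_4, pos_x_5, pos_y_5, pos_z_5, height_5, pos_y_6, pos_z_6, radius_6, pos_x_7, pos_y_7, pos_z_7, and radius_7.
pos_x_1 = 4
pos_y_1 = 10
pos_z_1 = 1.5
height_1 = 5.5
pos_x_2 = 3
pos_y_2 = 10
pos_z_2 = 5
pos_x_3 = 9.5
pos_y_3 = 2
pos_z_3 = 3
height_3 = 5
pos_y_4 = 2.5
pos_z_4 = 7.5
radius_4 = 1
height_4 = 4
pos_x_5 = 6.5
pos_y_5 = 11
pos_z_5 = 5
height_5 = 3.5
pos_y_6 = 9
pos_z_6 = 5.5
radius_6 = 2
pos_x_7 = 4.5
pos_y_7 = 3.5
pos_z_7 = 6
radius_7 = 1.5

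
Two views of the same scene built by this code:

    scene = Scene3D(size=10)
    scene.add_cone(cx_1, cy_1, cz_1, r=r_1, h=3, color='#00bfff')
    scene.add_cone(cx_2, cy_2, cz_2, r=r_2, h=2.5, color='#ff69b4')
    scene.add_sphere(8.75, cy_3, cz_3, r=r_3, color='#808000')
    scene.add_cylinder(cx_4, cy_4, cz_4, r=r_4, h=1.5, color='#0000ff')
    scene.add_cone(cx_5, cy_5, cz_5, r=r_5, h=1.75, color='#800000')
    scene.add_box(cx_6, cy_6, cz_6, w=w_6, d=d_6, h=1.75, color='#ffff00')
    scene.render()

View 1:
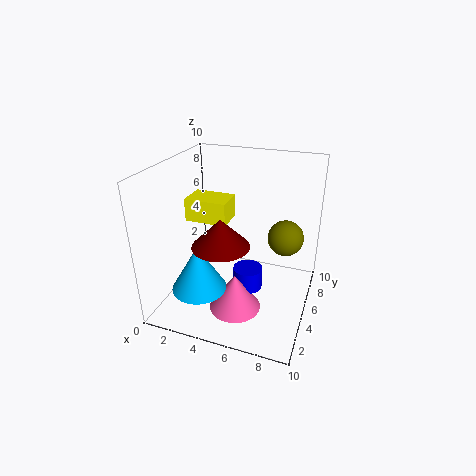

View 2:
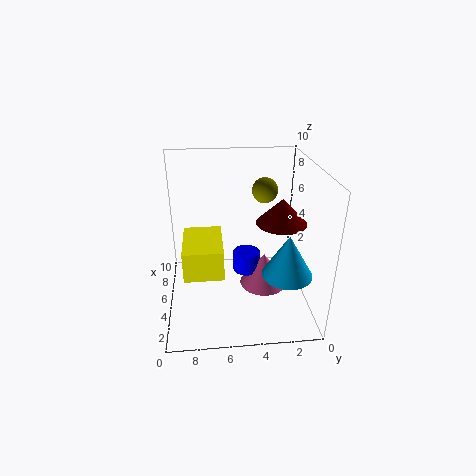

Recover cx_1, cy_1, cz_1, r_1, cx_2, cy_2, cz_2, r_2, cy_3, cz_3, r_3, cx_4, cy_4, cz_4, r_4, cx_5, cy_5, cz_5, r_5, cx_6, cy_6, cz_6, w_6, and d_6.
cx_1 = 3.5; cy_1 = 1.75; cz_1 = 2.75; r_1 = 1.75; cx_2 = 5.5; cy_2 = 3; cz_2 = 0.75; r_2 = 1.75; cy_3 = 2.5; cz_3 = 7; r_3 = 1; cx_4 = 6; cy_4 = 4.25; cz_4 = 1.75; r_4 = 1; cx_5 = 5; cy_5 = 2; cz_5 = 6; r_5 = 1.75; cx_6 = 0.25; cy_6 = 6.25; cz_6 = 5; w_6 = 3.25; d_6 = 2.25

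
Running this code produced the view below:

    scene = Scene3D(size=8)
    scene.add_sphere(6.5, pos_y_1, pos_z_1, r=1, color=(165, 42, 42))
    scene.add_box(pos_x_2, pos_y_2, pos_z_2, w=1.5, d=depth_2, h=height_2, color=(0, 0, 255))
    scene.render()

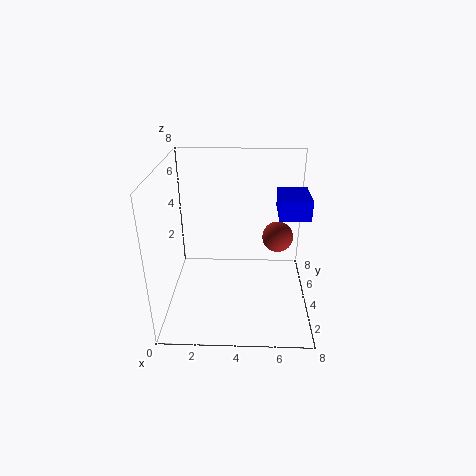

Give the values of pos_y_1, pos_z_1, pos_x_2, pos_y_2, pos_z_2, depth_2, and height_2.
pos_y_1 = 7; pos_z_1 = 2.5; pos_x_2 = 6; pos_y_2 = 2; pos_z_2 = 6; depth_2 = 2; height_2 = 1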